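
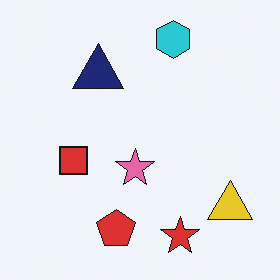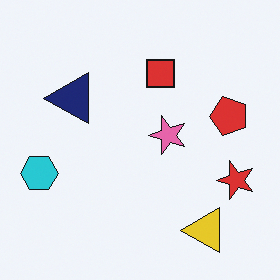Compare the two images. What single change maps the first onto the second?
Transposed (reflected across the top-left ↔ bottom-right diagonal).

Shapes have swapped their row and column positions — what was in the top-right is now in the bottom-left — a diagonal reflection.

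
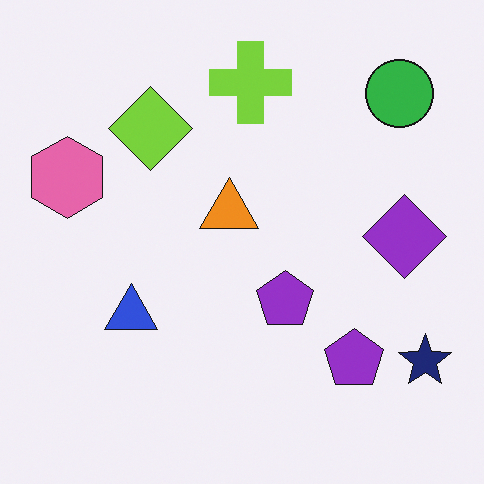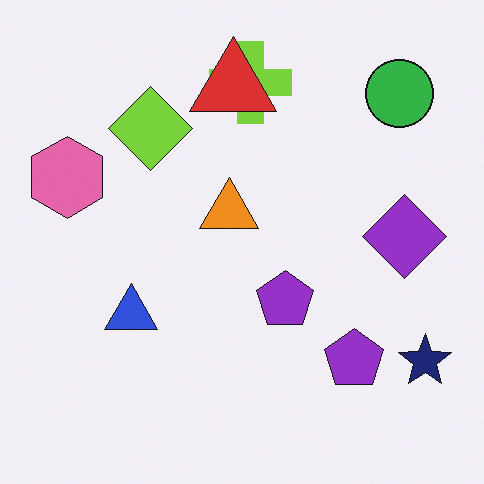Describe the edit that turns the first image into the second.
The second image is the first overlaid with an additional red triangle.

A red triangle appears in the second image that is absent from the first.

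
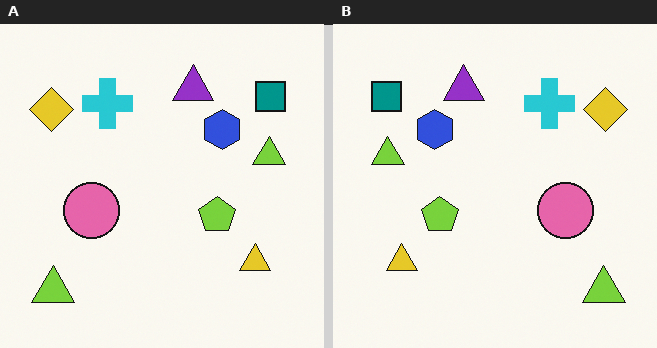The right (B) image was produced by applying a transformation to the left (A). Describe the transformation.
Flipped horizontally (left ↔ right).

The yellow diamond is in the top-left of the left (A) image and the top-right of the right (B) — shapes on opposite sides of the vertical midline have swapped in a mirror flip.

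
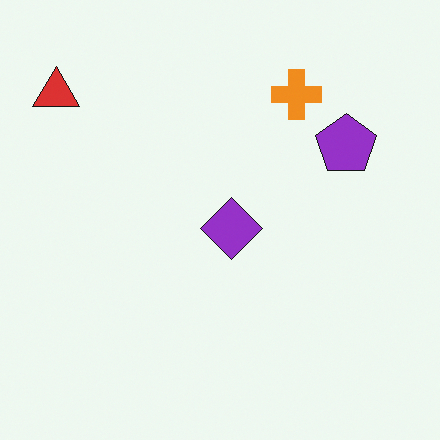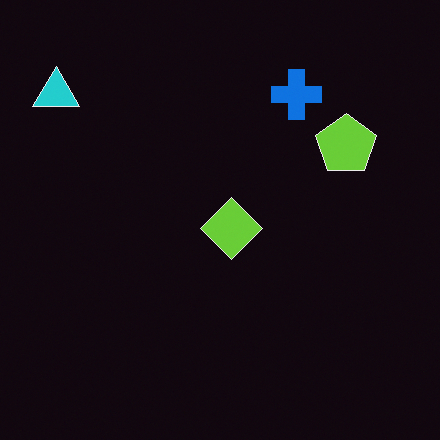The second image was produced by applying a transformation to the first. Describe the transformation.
The second image is the first color-inverted (negative).

The light background has become dark and every shape's color is its complement — a photographic negative.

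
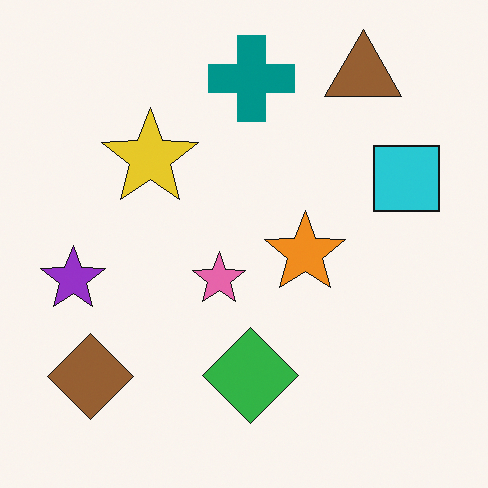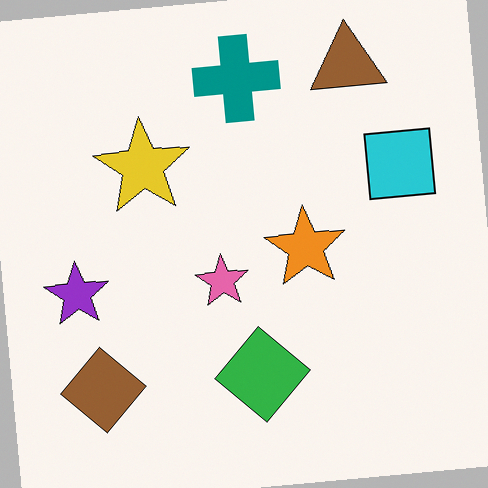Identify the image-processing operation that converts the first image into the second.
The second image is the first rotated counter-clockwise by a slight angle.

Every shape is tilted by the same angle and the image corners show triangular fill wedges — a whole-image rotation by a non-right angle.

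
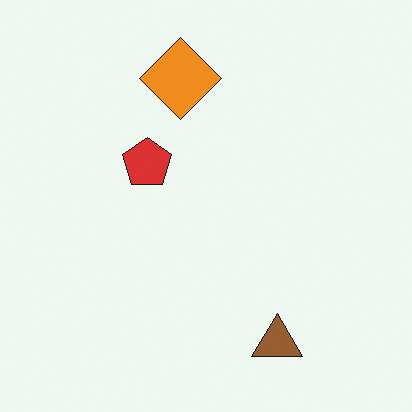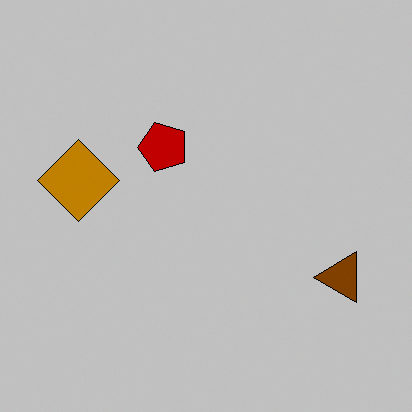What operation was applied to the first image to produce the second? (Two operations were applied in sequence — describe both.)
This is the original image aggressively posterized, then transposed (reflected across the top-left ↔ bottom-right diagonal).

Each flat color has snapped to a coarser quantized level — most visibly, the near-white background has dropped to a flat grey. Shapes have swapped their row and column positions — what was in the top-right is now in the bottom-left — a diagonal reflection.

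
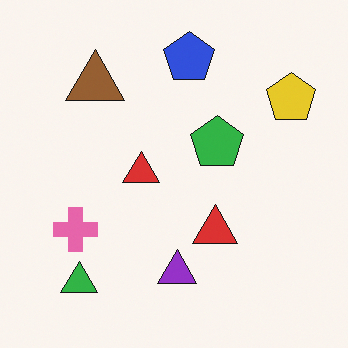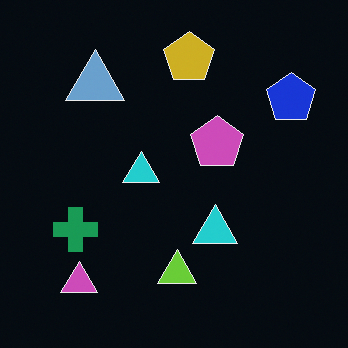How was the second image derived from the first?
It was color-inverted (negative).

The light background has become dark and every shape's color is its complement — a photographic negative.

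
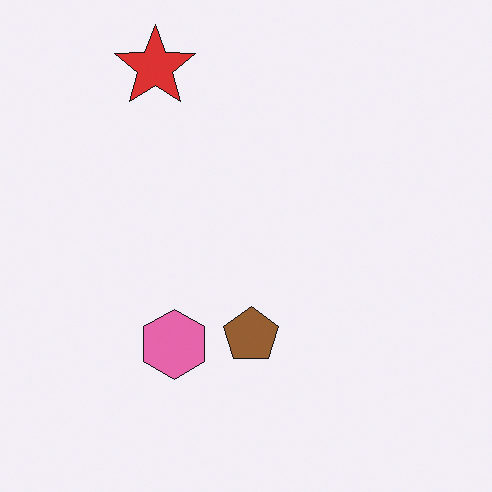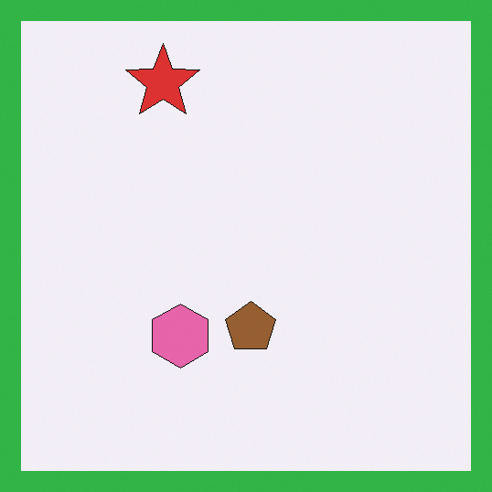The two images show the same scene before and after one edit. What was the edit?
This is the original image framed with a green border.

A solid green frame runs around the edge of the second image, with the content slightly shrunk inside it.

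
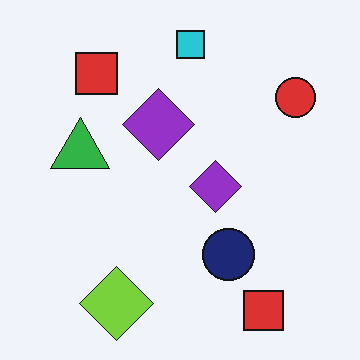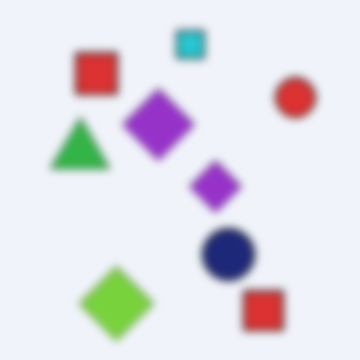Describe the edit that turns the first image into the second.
This is the original image moderately blurred.

Shape edges and outlines are uniformly softened across the whole image.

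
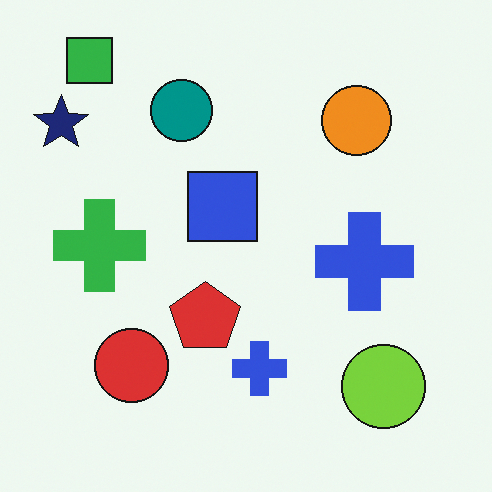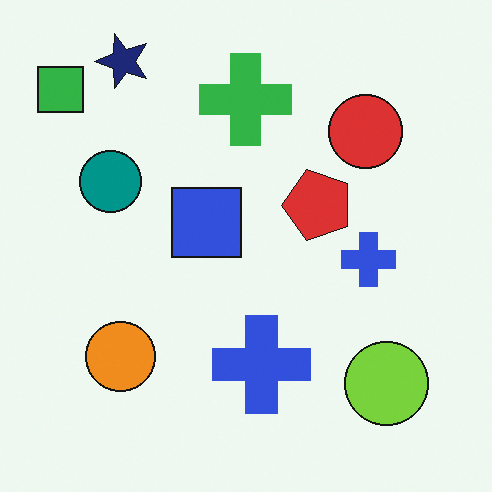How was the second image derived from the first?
The transformation is: transposed (reflected across the top-left ↔ bottom-right diagonal).

Shapes have swapped their row and column positions — what was in the top-right is now in the bottom-left — a diagonal reflection.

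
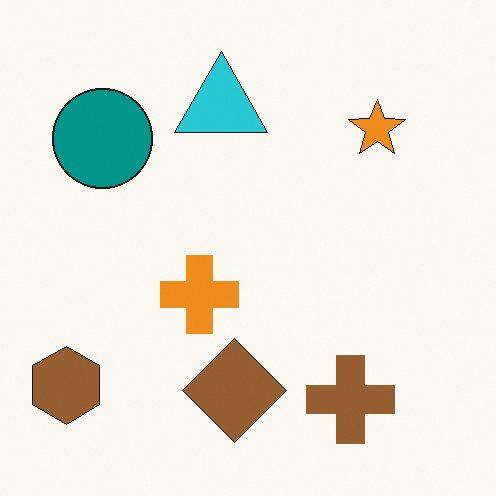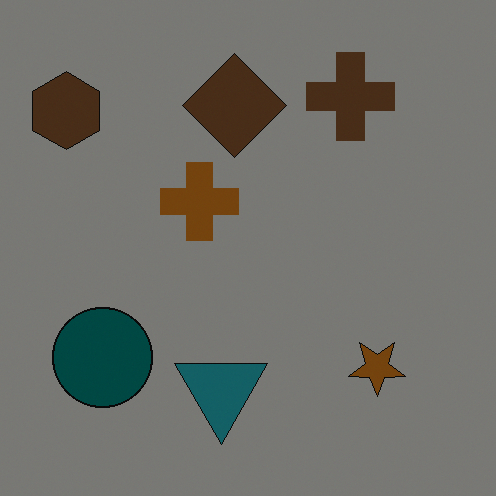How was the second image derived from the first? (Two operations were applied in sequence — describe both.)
Darkened a lot, then flipped vertically (top ↔ bottom).

Every pixel — background and shapes alike — is uniformly darkened. The brown cross is in the bottom-right of the first image and the top-right of the second — shapes on opposite sides of the horizontal midline have swapped in a mirror flip.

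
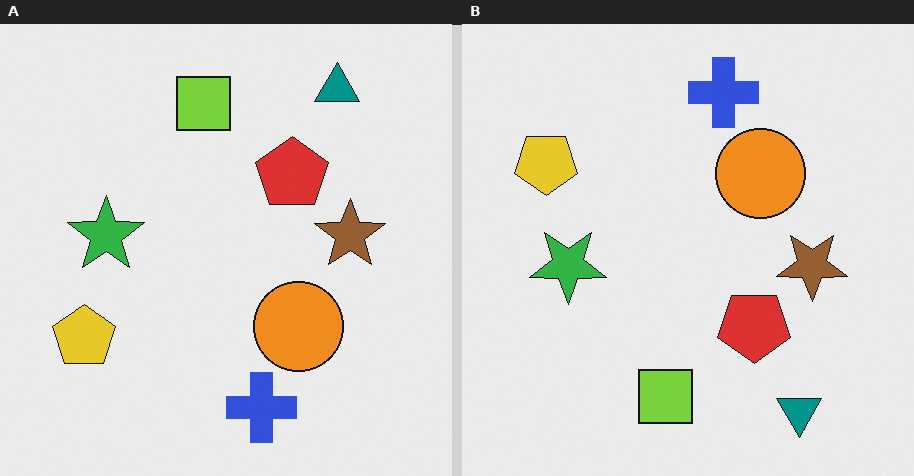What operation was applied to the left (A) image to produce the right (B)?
The transformation is: flipped vertically (top ↔ bottom).

The teal triangle is in the top-right of the left (A) image and the bottom-right of the right (B) — shapes on opposite sides of the horizontal midline have swapped in a mirror flip.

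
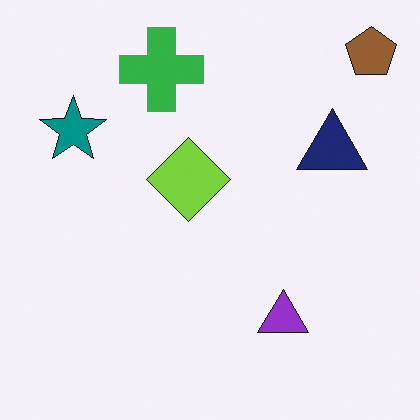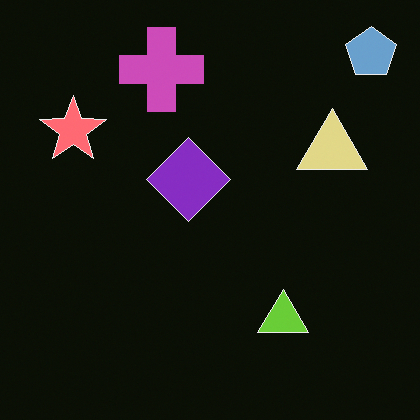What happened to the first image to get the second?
This is the original image color-inverted (negative).

The light background has become dark and every shape's color is its complement — a photographic negative.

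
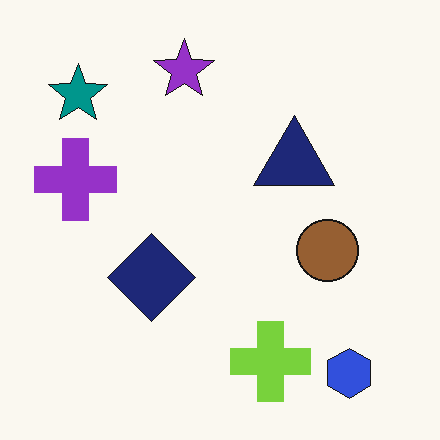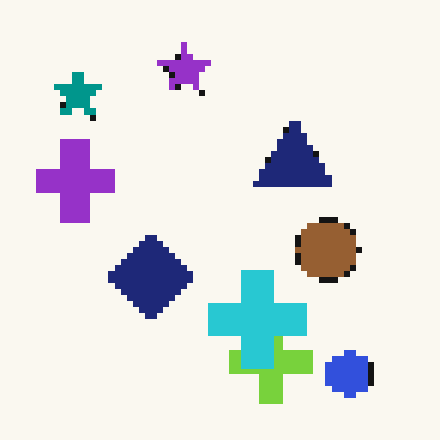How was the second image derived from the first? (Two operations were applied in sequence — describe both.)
This is the original image pixelated into visible square blocks, then overlaid with an additional cyan cross.

Shapes are reduced to large square blocks; fine edges and outlines are lost — a downscale-then-upscale (mosaic) effect. A cyan cross appears in the second image that is absent from the first.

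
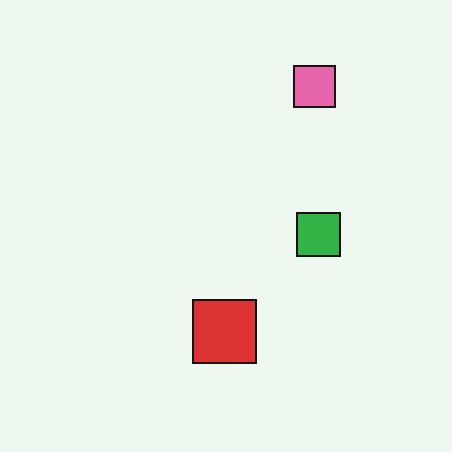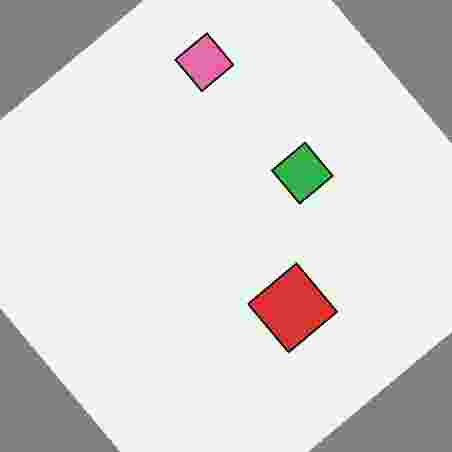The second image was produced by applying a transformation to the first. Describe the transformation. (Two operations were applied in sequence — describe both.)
The transformation is: rotated counter-clockwise by a large amount — several tens of degrees, then heavily JPEG-compressed with obvious blocking artifacts.

Every shape is tilted by the same angle and the image corners show triangular fill wedges — a whole-image rotation by a non-right angle. Blocky 8×8 compression artifacts appear around shape edges and the flat background shows ringing — characteristic JPEG degradation.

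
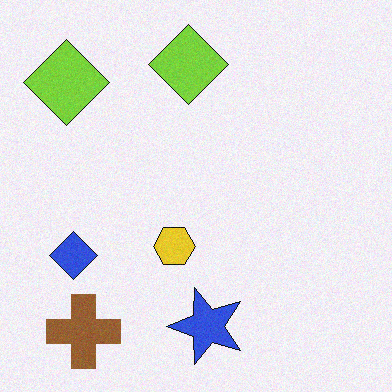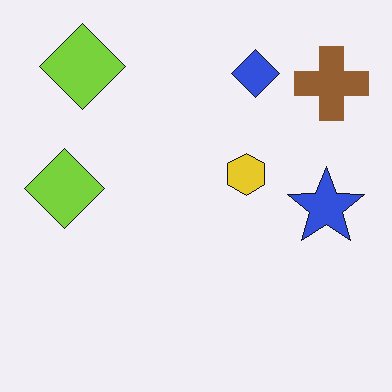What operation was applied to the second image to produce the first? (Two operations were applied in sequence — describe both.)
The image was transposed (reflected across the top-left ↔ bottom-right diagonal), then degraded with subtle gaussian noise.

Shapes have swapped their row and column positions — what was in the top-right is now in the bottom-left — a diagonal reflection. Random speckle covers the whole image, including the flat background.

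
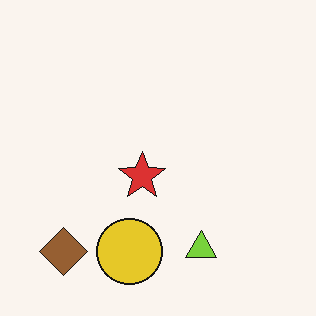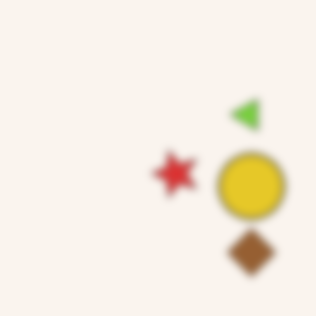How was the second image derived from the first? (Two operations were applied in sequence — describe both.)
The image was rotated 90° counter-clockwise, then moderately blurred.

The brown diamond sits in the bottom-left of the first image and the bottom-right of the second — consistent with a whole-image 90° counter-clockwise rotation. Shape edges and outlines are uniformly softened across the whole image.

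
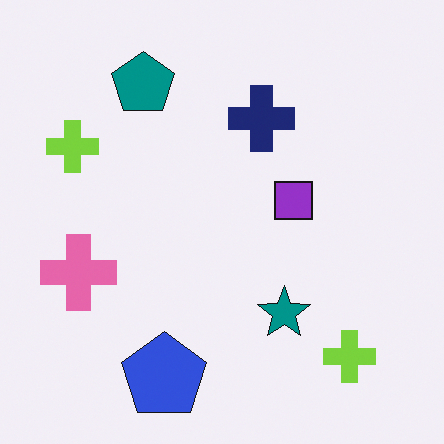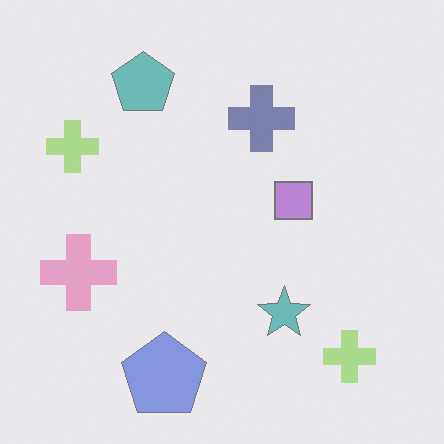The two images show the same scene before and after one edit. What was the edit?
The image was washed out (contrast reduced).

Tones are pushed toward mid-grey across the whole image — a global contrast change.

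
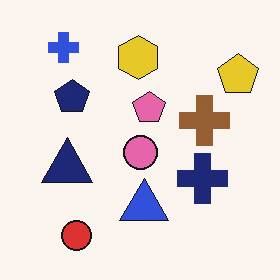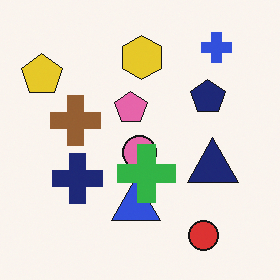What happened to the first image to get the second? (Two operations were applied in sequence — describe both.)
This is the original image flipped horizontally (left ↔ right), then overlaid with an additional green cross.

The yellow pentagon is in the top-right of the first image and the top-left of the second — shapes on opposite sides of the vertical midline have swapped in a mirror flip. A green cross appears in the second image that is absent from the first.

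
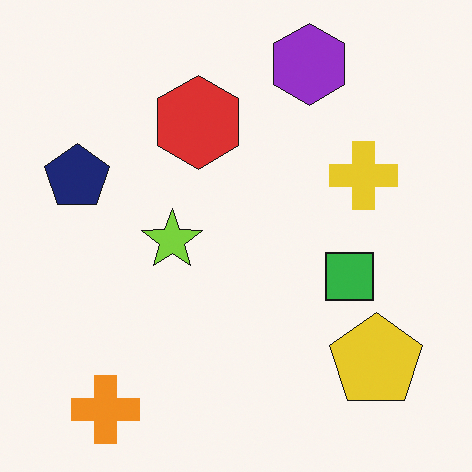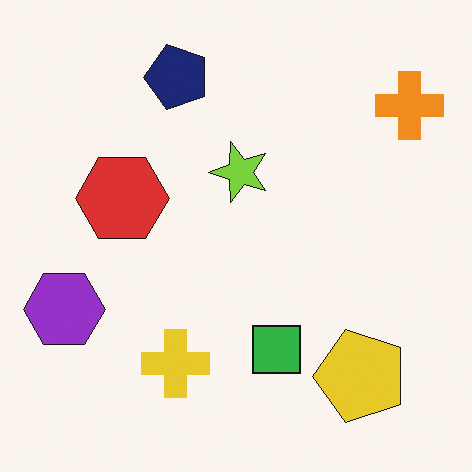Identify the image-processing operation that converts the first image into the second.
It was transposed (reflected across the top-left ↔ bottom-right diagonal).

Shapes have swapped their row and column positions — what was in the top-right is now in the bottom-left — a diagonal reflection.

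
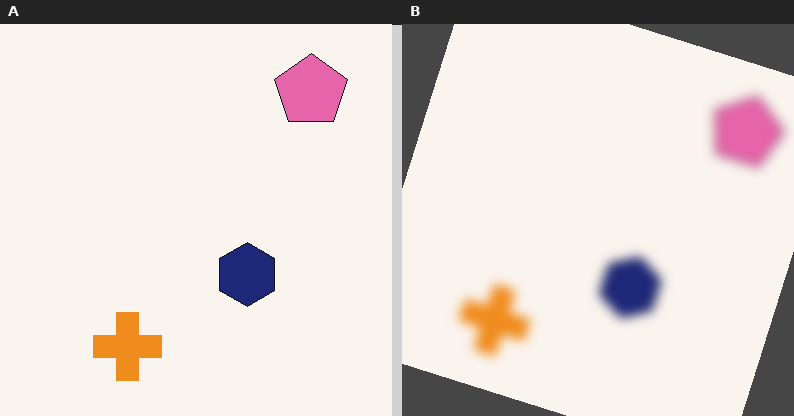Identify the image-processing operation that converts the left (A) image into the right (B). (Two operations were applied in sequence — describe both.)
The right (B) image is the left (A) strongly gaussian-blurred, then rotated clockwise by a clearly visible amount.

Shape edges and outlines are uniformly softened across the whole image. Every shape is tilted by the same angle and the image corners show triangular fill wedges — a whole-image rotation by a non-right angle.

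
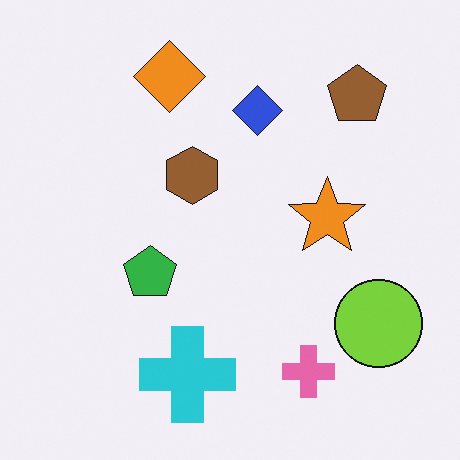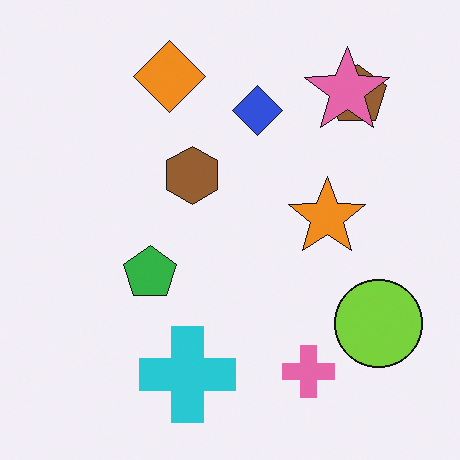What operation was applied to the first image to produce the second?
The image was overlaid with an additional pink star.

A pink star appears in the second image that is absent from the first.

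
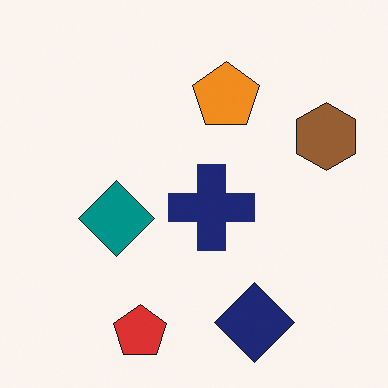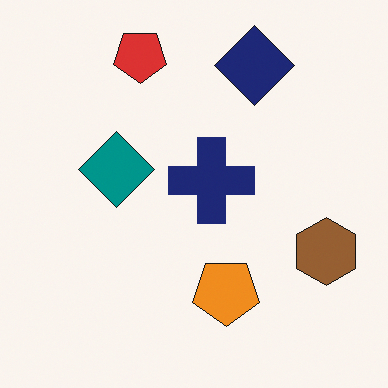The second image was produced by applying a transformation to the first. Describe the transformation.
It was flipped vertically (top ↔ bottom).

The red pentagon is in the bottom of the first image and the top of the second — shapes on opposite sides of the horizontal midline have swapped in a mirror flip.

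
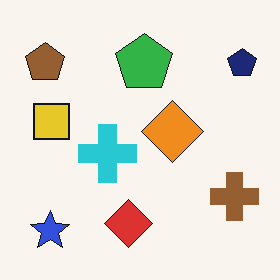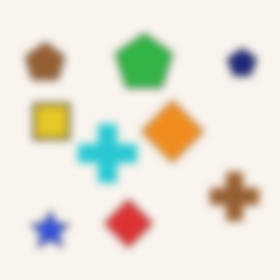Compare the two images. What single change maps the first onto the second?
The image was noticeably gaussian-blurred.

Shape edges and outlines are uniformly softened across the whole image.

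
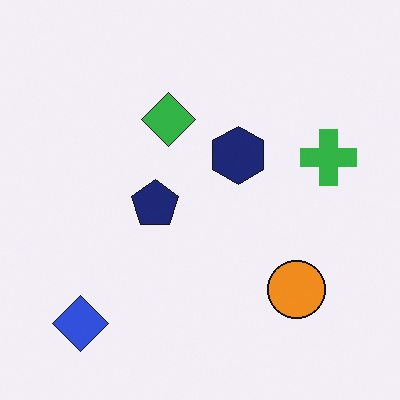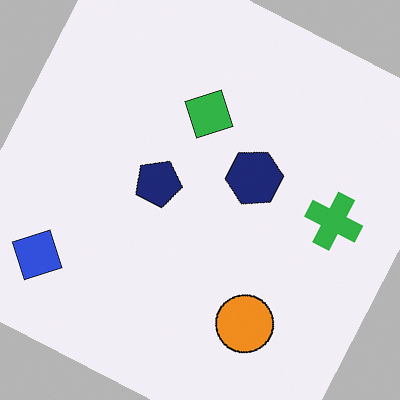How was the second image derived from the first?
The image was rotated clockwise by a clearly visible amount.

Every shape is tilted by the same angle and the image corners show triangular fill wedges — a whole-image rotation by a non-right angle.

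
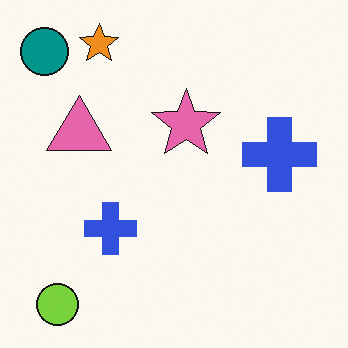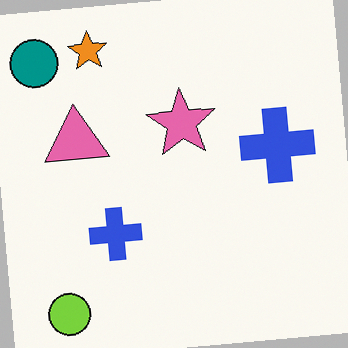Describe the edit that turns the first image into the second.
This is the original image rotated counter-clockwise by a small amount.

Every shape is tilted by the same angle and the image corners show triangular fill wedges — a whole-image rotation by a non-right angle.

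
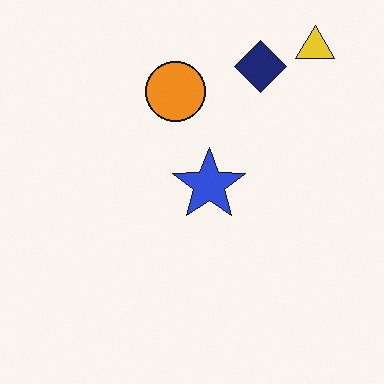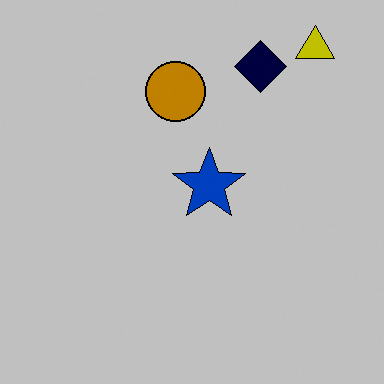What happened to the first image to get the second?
This is the original image heavily posterized to just a handful of flat colors.

Each flat color has snapped to a coarser quantized level — most visibly, the near-white background has dropped to a flat grey.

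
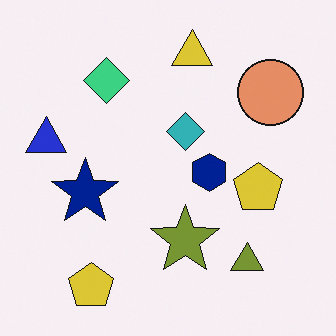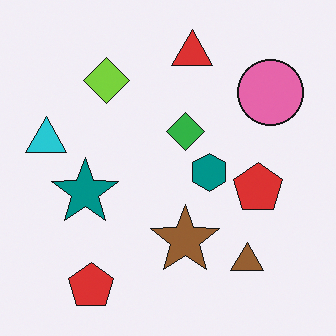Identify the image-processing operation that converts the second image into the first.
This is the original image hue-shifted by a small amount.

Every shape's color has rotated by the same amount around the hue wheel — a uniform hue shift.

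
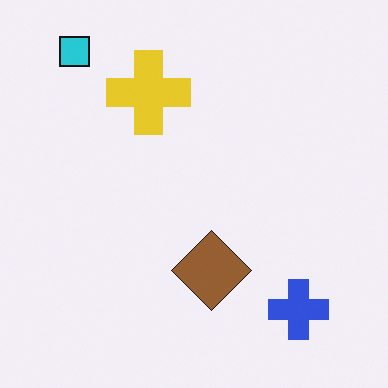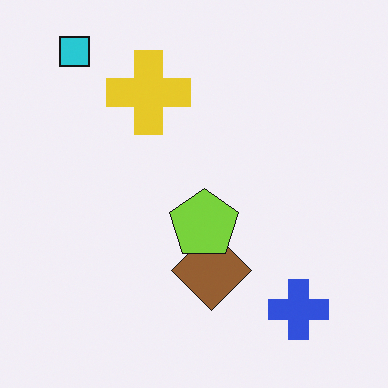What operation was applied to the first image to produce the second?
The transformation is: overlaid with an additional lime pentagon.

A lime pentagon appears in the second image that is absent from the first.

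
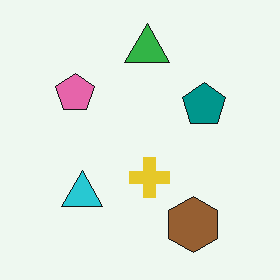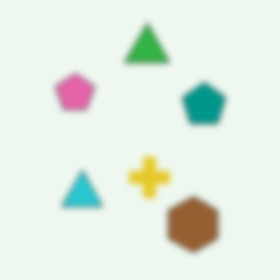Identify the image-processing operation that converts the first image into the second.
The second image is the first noticeably gaussian-blurred.

Shape edges and outlines are uniformly softened across the whole image.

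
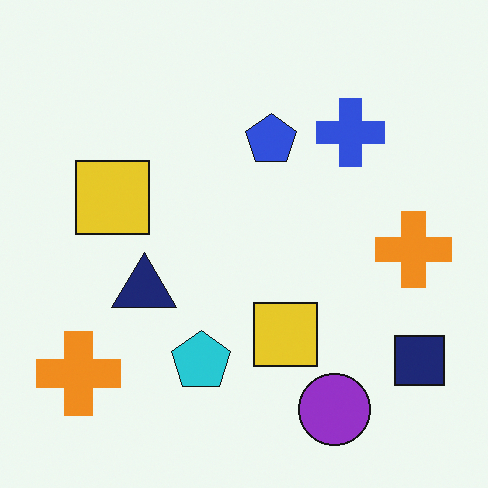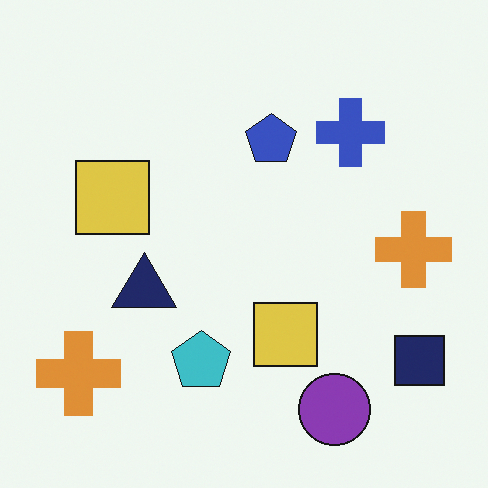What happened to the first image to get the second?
This is the original image slightly desaturated.

All colors are more muted and greyish — a global saturation change.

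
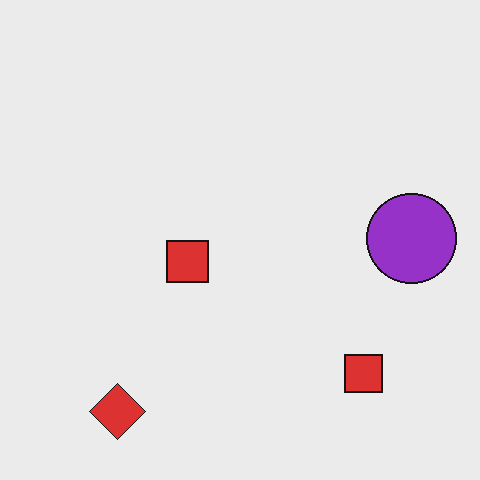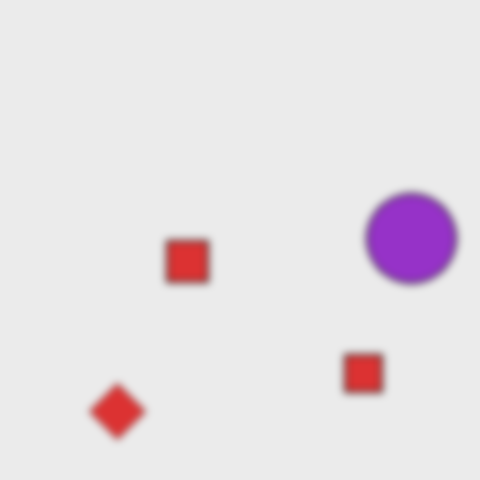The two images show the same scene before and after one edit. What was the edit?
This is the original image moderately blurred.

Shape edges and outlines are uniformly softened across the whole image.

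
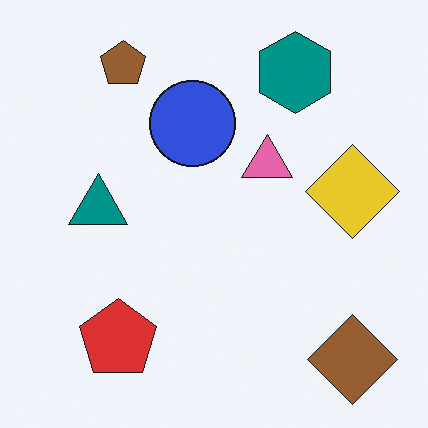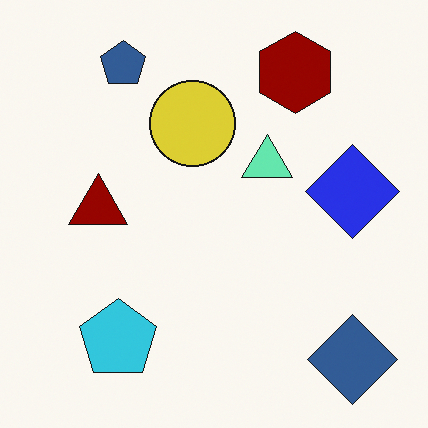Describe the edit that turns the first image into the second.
It was hue-shifted by a large amount.

Every shape's color has rotated by the same amount around the hue wheel — a uniform hue shift.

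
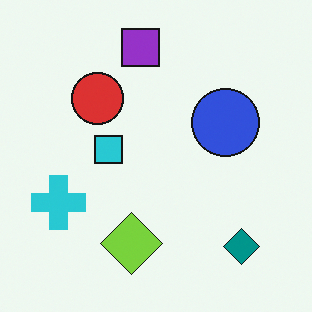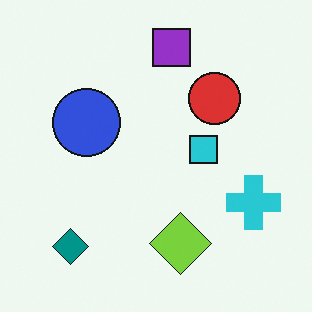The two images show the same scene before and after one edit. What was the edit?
The second image is the first flipped horizontally (left ↔ right).

The cyan cross is in the left of the first image and the right of the second — shapes on opposite sides of the vertical midline have swapped in a mirror flip.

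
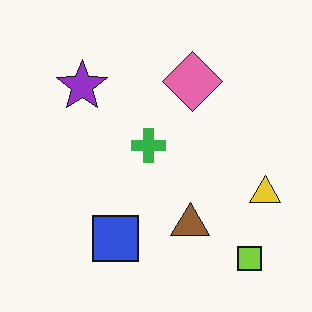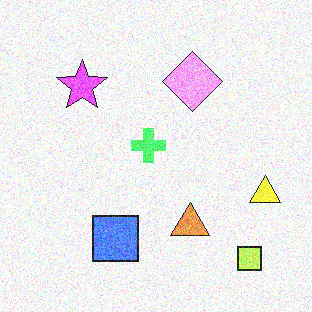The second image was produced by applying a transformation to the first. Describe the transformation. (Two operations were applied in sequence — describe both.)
It was noticeably brightened, then degraded with strong gaussian noise.

Every pixel — background and shapes alike — is uniformly brightened. Random speckle covers the whole image, including the flat background.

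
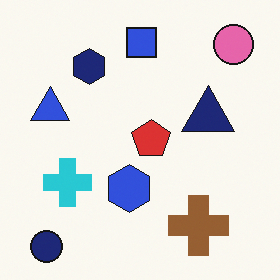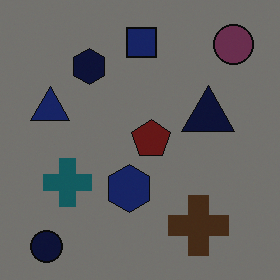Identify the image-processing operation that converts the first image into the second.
Substantially darkened.

Every pixel — background and shapes alike — is uniformly darkened.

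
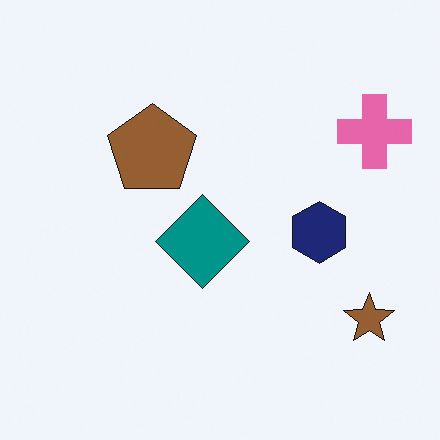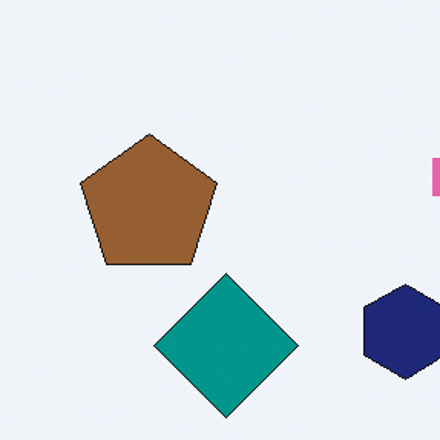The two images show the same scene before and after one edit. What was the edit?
This is the original image cropped slightly and scaled back up.

The visible shapes are larger and the field of view is narrower; shapes near the original edges may be partly or wholly outside the frame — a crop-and-rescale.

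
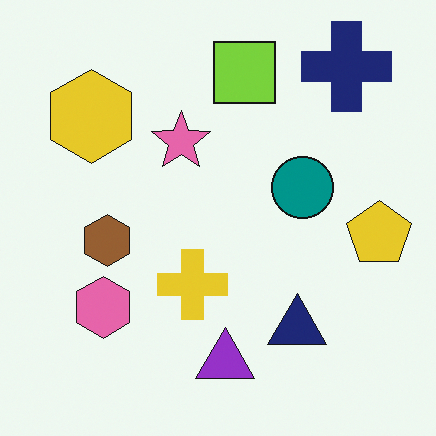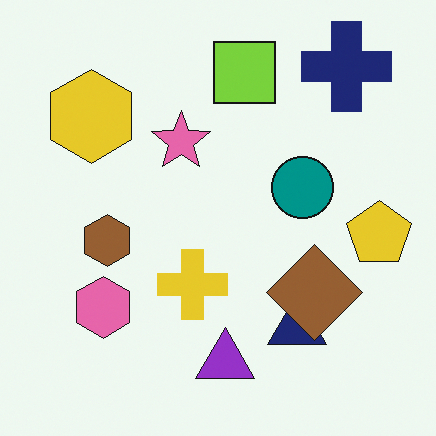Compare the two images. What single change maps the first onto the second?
The transformation is: overlaid with an additional brown diamond.

A brown diamond appears in the second image that is absent from the first.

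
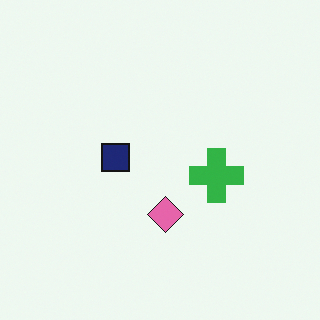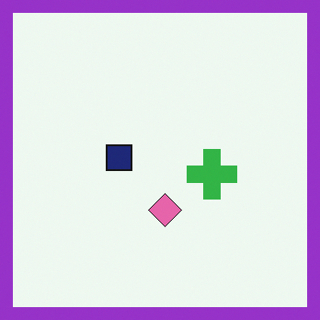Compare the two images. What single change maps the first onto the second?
The image was framed with a purple border.

A solid purple frame runs around the edge of the second image, with the content slightly shrunk inside it.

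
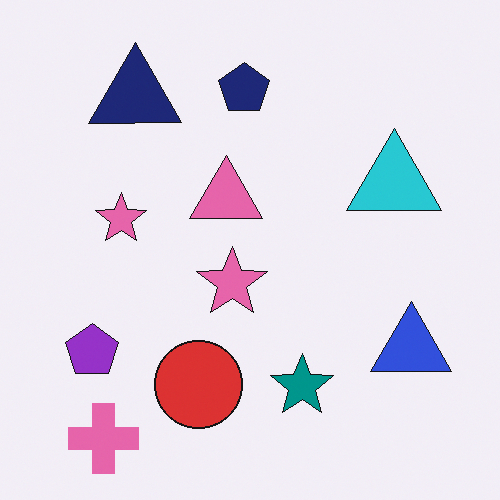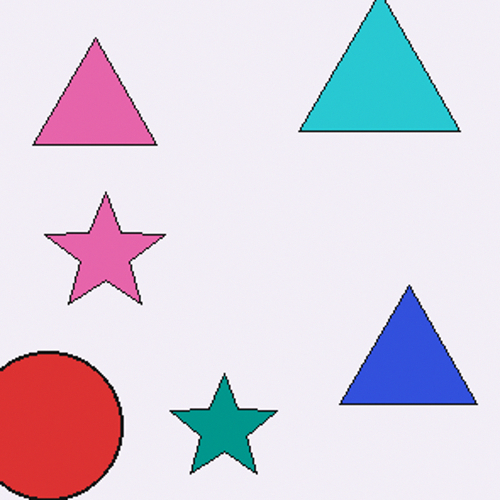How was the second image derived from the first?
The image was cropped tightly and scaled back up.

The visible shapes are larger and the field of view is narrower; shapes near the original edges may be partly or wholly outside the frame — a crop-and-rescale.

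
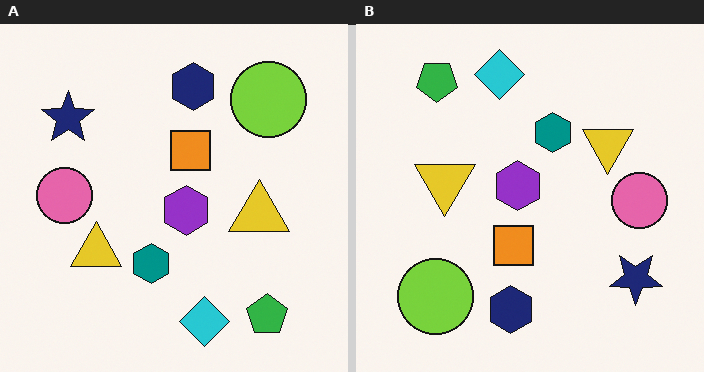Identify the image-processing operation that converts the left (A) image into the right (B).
The transformation is: rotated 180°.

The green pentagon sits in the bottom-right of the left (A) image and the top-left of the right (B) — consistent with a whole-image 180° rotation.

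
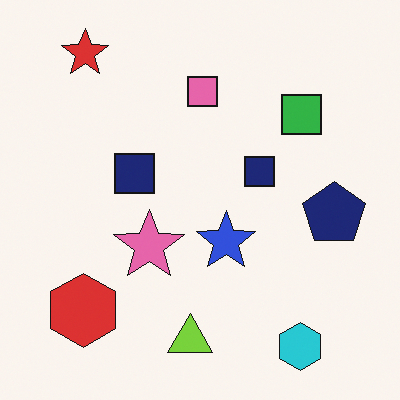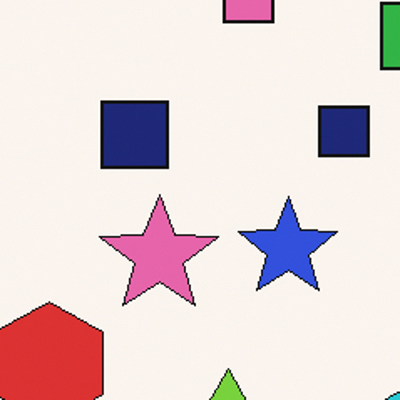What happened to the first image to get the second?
The image was cropped to a noticeably smaller region and rescaled.

The visible shapes are larger and the field of view is narrower; shapes near the original edges may be partly or wholly outside the frame — a crop-and-rescale.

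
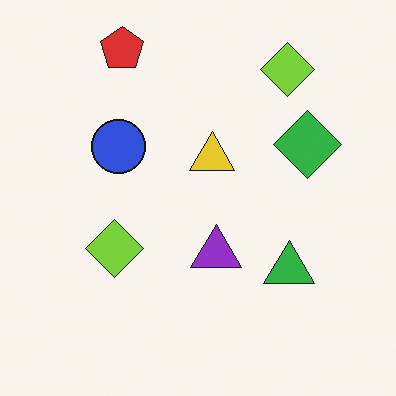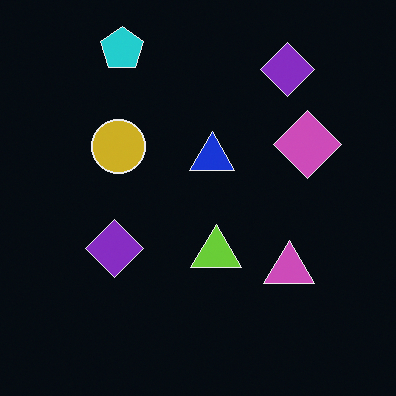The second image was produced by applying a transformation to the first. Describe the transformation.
Color-inverted (negative).

The light background has become dark and every shape's color is its complement — a photographic negative.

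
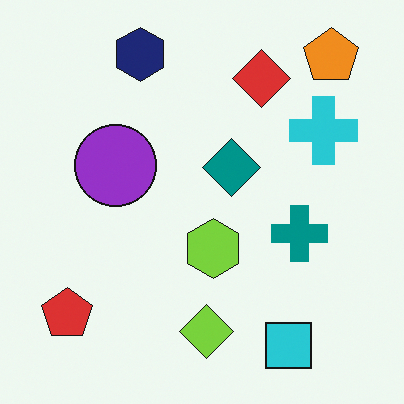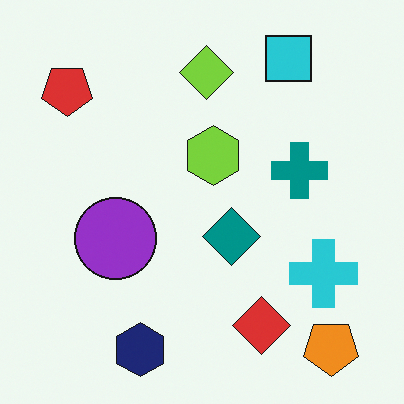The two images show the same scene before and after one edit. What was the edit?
The second image is the first flipped vertically (top ↔ bottom).

The navy hexagon is in the top of the first image and the bottom of the second — shapes on opposite sides of the horizontal midline have swapped in a mirror flip.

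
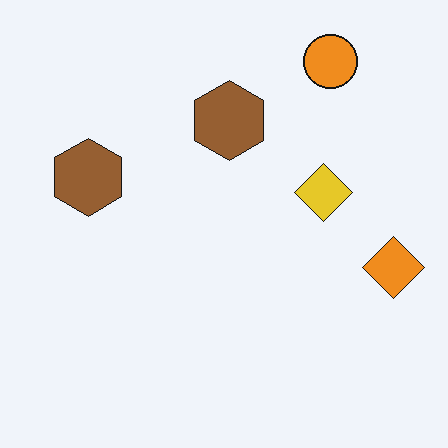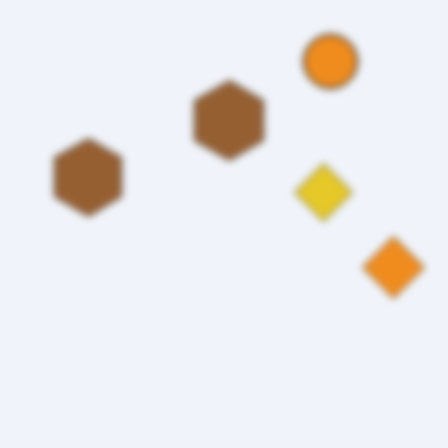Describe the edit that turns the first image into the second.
Noticeably gaussian-blurred.

Shape edges and outlines are uniformly softened across the whole image.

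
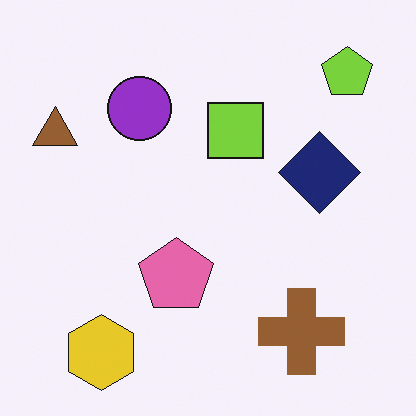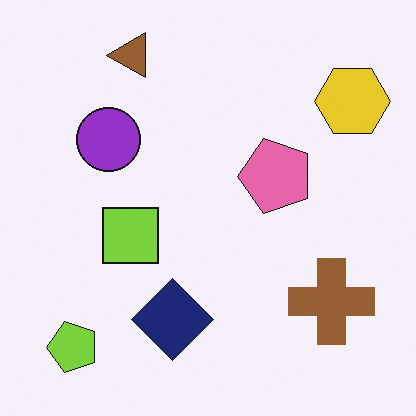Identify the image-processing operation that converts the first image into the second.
This is the original image transposed (reflected across the top-left ↔ bottom-right diagonal).

Shapes have swapped their row and column positions — what was in the top-right is now in the bottom-left — a diagonal reflection.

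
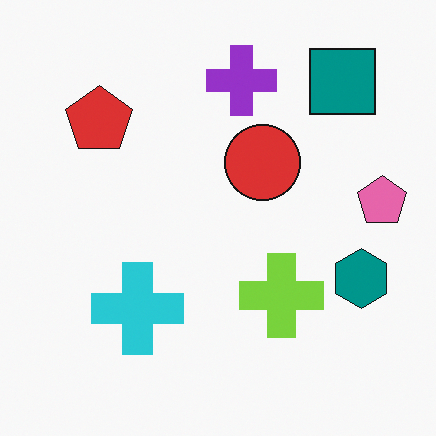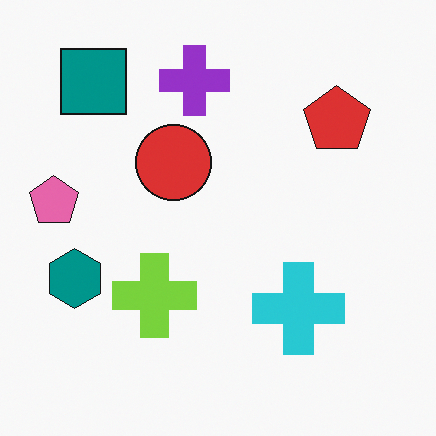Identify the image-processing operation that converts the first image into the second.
Flipped horizontally (left ↔ right).

The pink pentagon is in the right of the first image and the left of the second — shapes on opposite sides of the vertical midline have swapped in a mirror flip.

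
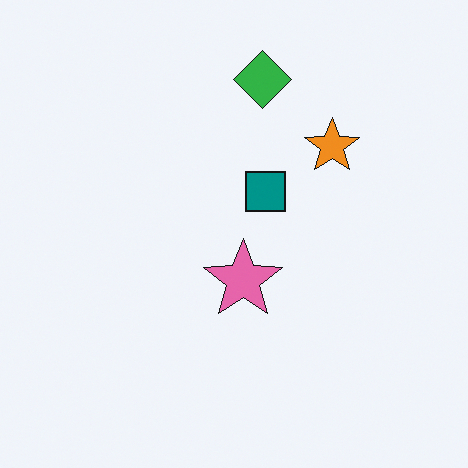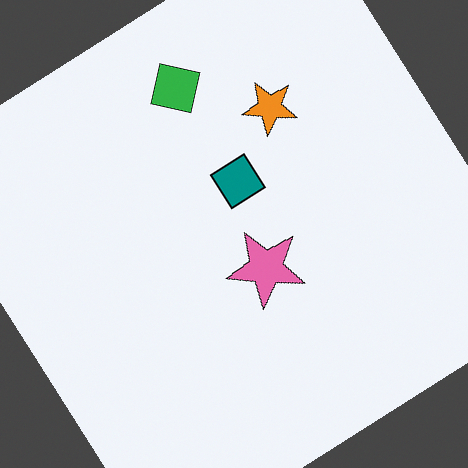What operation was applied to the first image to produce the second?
The transformation is: rotated counter-clockwise by a large amount — several tens of degrees.

Every shape is tilted by the same angle and the image corners show triangular fill wedges — a whole-image rotation by a non-right angle.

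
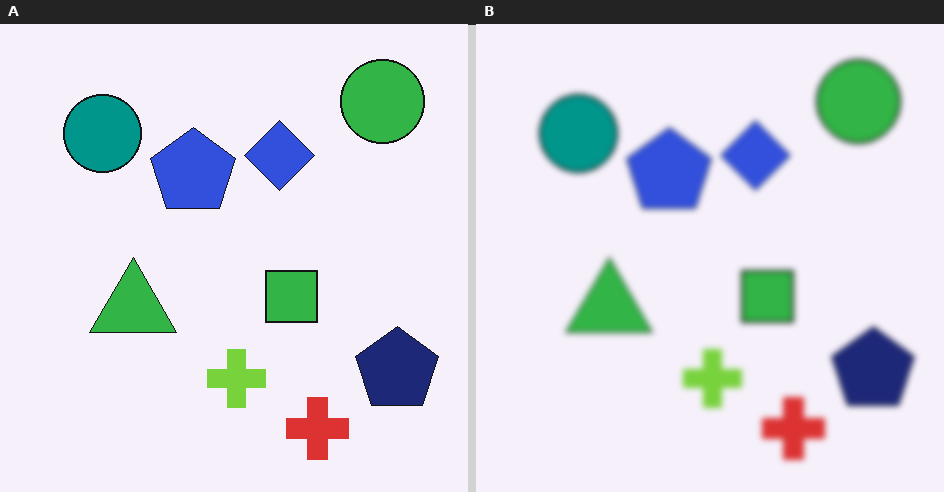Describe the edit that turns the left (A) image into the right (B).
This is the original image noticeably gaussian-blurred.

Shape edges and outlines are uniformly softened across the whole image.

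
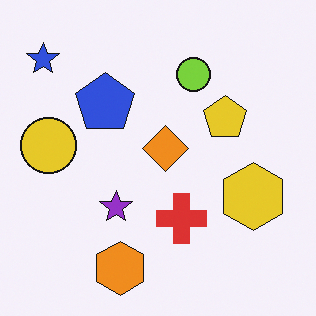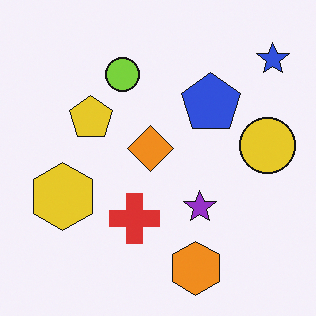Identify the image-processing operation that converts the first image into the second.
It was flipped horizontally (left ↔ right).

The blue star is in the top-left of the first image and the top-right of the second — shapes on opposite sides of the vertical midline have swapped in a mirror flip.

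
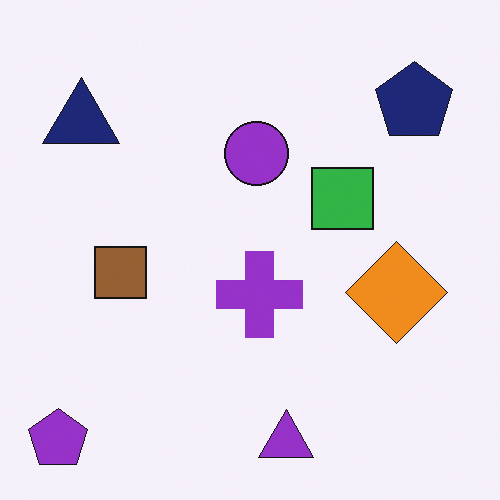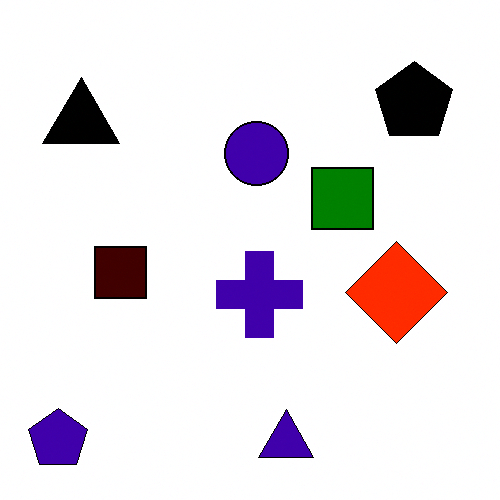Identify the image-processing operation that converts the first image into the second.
Given much higher contrast.

Tones are pushed away from mid-grey across the whole image — a global contrast change.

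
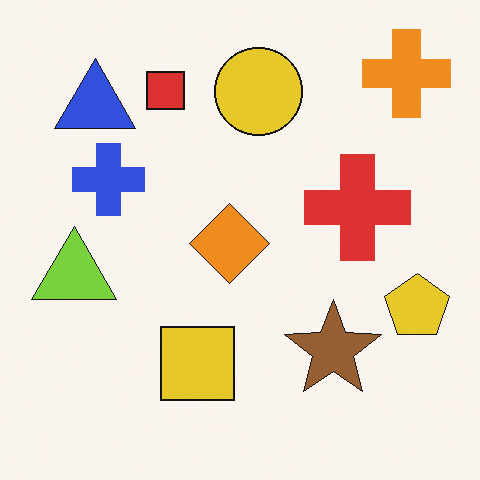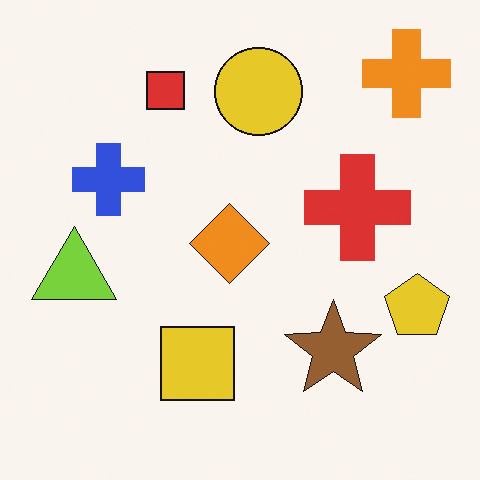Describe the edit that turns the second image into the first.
The image was overlaid with an additional blue triangle.

A blue triangle appears in the first image that is absent from the second.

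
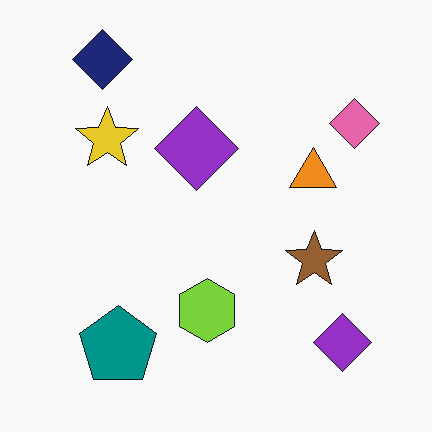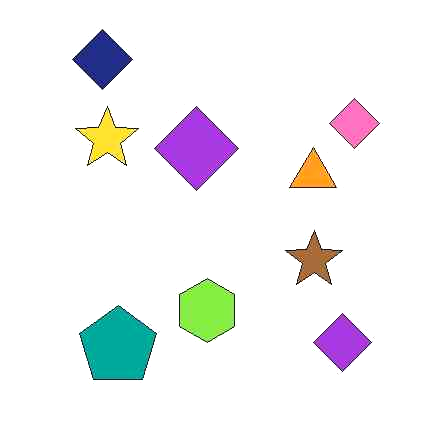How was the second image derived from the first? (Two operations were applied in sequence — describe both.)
It was given moderate JPEG compression, then slightly brightened.

Blocky 8×8 compression artifacts appear around shape edges and the flat background shows ringing — characteristic JPEG degradation. Every pixel — background and shapes alike — is uniformly brightened.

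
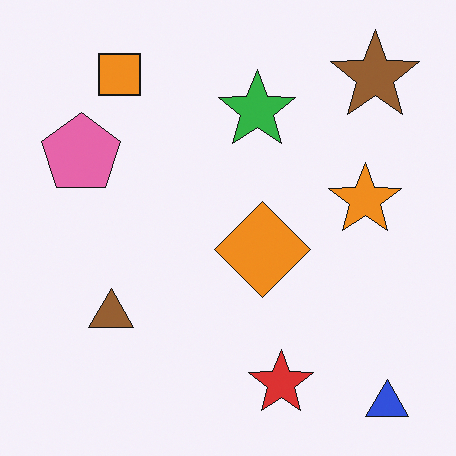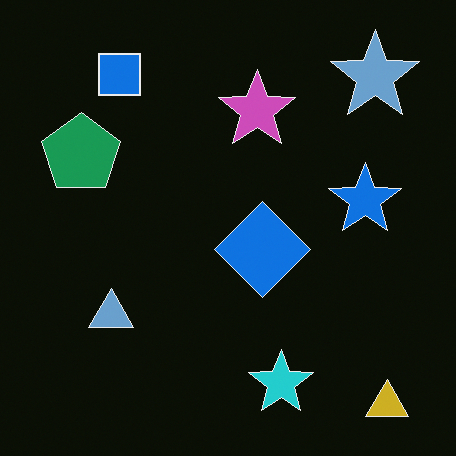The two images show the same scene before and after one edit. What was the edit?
This is the original image color-inverted (negative).

The light background has become dark and every shape's color is its complement — a photographic negative.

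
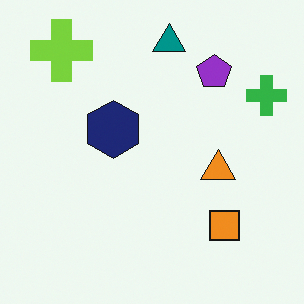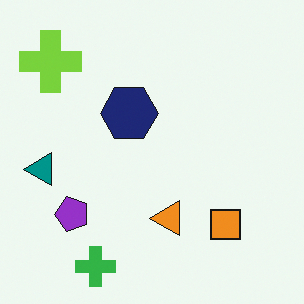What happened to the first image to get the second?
It was transposed (reflected across the top-left ↔ bottom-right diagonal).

Shapes have swapped their row and column positions — what was in the top-right is now in the bottom-left — a diagonal reflection.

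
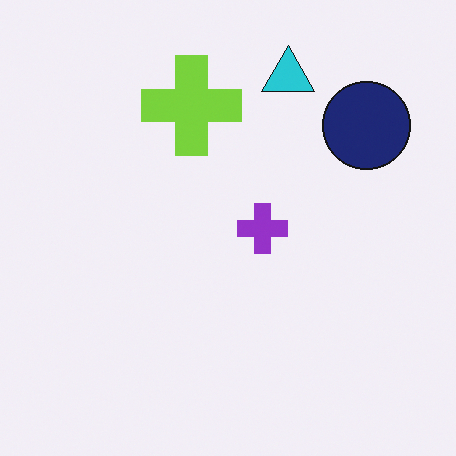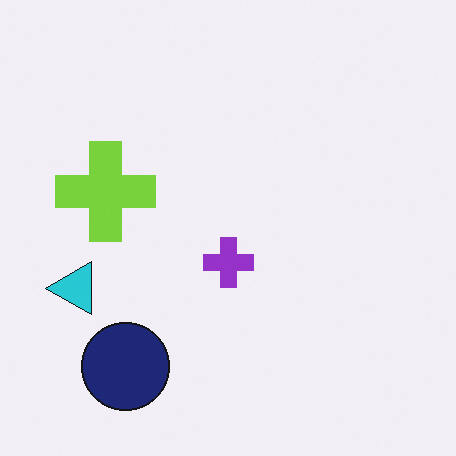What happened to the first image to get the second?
The second image is the first transposed (reflected across the top-left ↔ bottom-right diagonal).

Shapes have swapped their row and column positions — what was in the top-right is now in the bottom-left — a diagonal reflection.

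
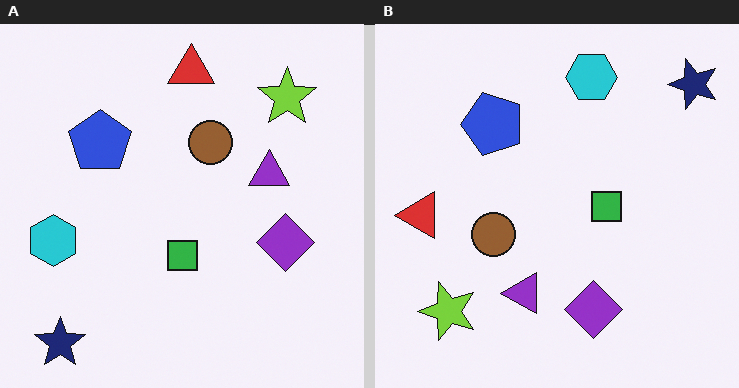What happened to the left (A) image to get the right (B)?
Transposed (reflected across the top-left ↔ bottom-right diagonal).

Shapes have swapped their row and column positions — what was in the top-right is now in the bottom-left — a diagonal reflection.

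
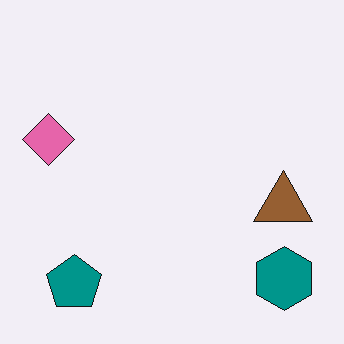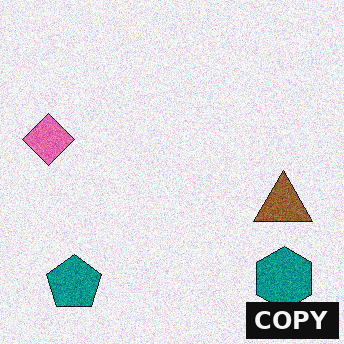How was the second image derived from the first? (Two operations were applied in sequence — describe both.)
The second image is the first degraded with moderate additive noise, then watermarked with the text "COPY" in the lower-right corner.

Random speckle covers the whole image, including the flat background. A dark label reading "COPY" appears in the lower-right corner.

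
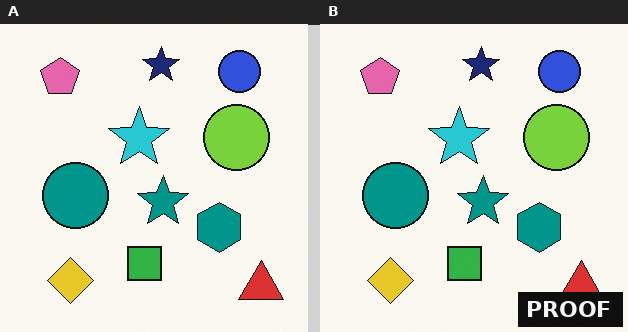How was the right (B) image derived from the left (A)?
The right (B) image is the left (A) watermarked with the text "PROOF" in the lower-right corner.

A dark label reading "PROOF" appears in the lower-right corner.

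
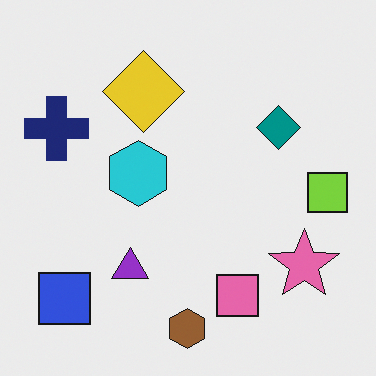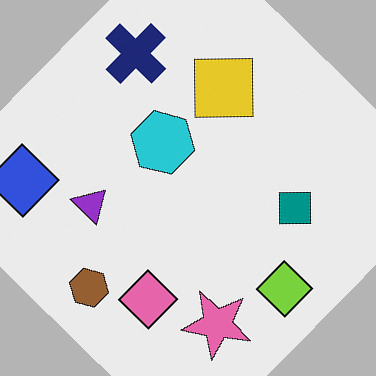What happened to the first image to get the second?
This is the original image rotated clockwise by a large amount — several tens of degrees.

Every shape is tilted by the same angle and the image corners show triangular fill wedges — a whole-image rotation by a non-right angle.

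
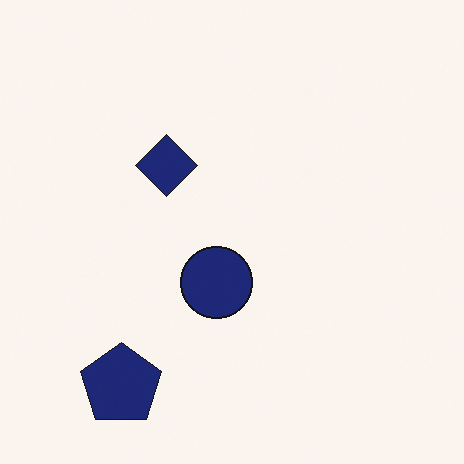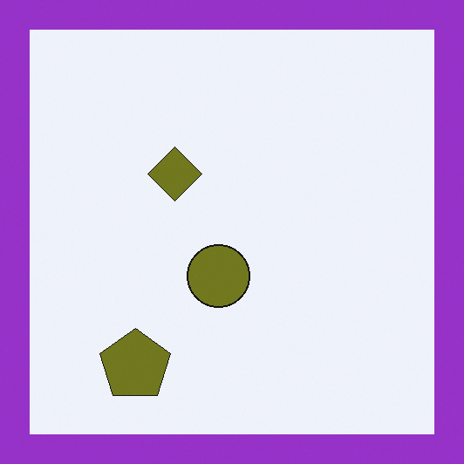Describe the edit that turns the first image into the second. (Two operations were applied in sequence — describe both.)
This is the original image hue-shifted by a large amount, then framed with a purple border.

Every shape's color has rotated by the same amount around the hue wheel — a uniform hue shift. A solid purple frame runs around the edge of the second image, with the content slightly shrunk inside it.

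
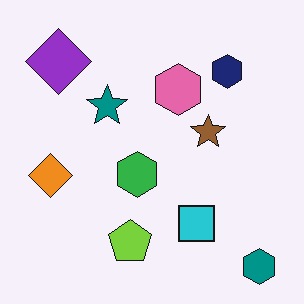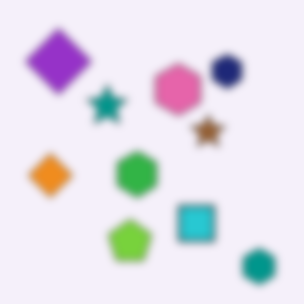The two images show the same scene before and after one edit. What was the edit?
The transformation is: noticeably gaussian-blurred.

Shape edges and outlines are uniformly softened across the whole image.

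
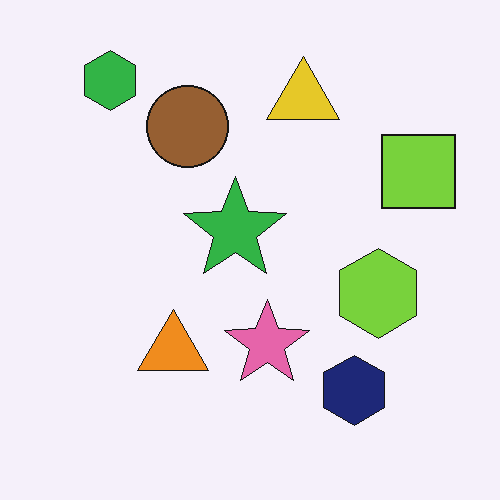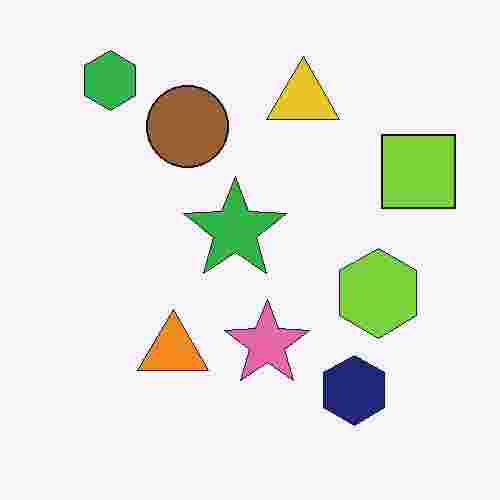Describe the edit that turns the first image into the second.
The transformation is: degraded with heavy JPEG compression.

Blocky 8×8 compression artifacts appear around shape edges and the flat background shows ringing — characteristic JPEG degradation.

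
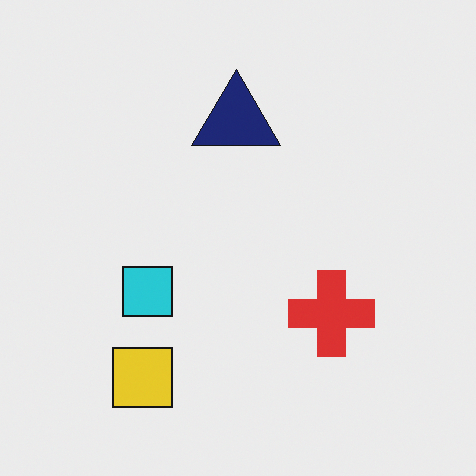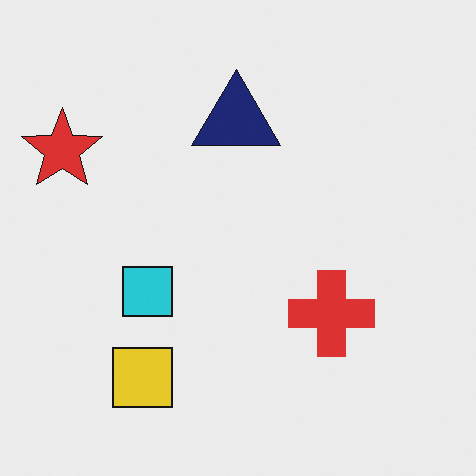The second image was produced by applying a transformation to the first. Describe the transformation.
The image was overlaid with an additional red star.

A red star appears in the second image that is absent from the first.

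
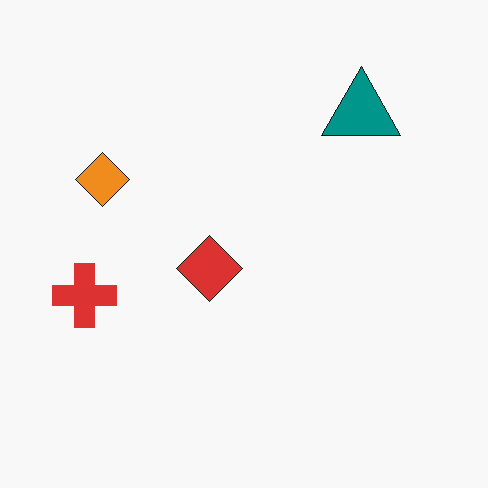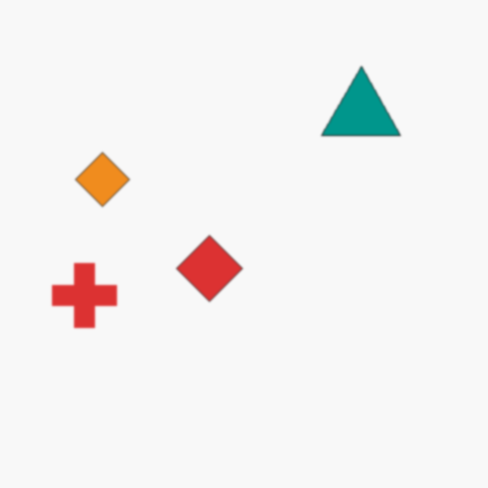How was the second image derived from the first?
It was lightly blurred.

Shape edges and outlines are uniformly softened across the whole image.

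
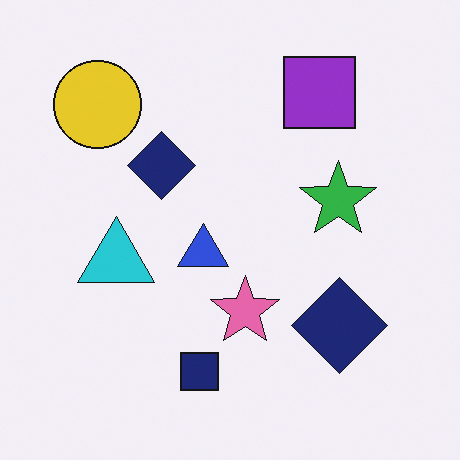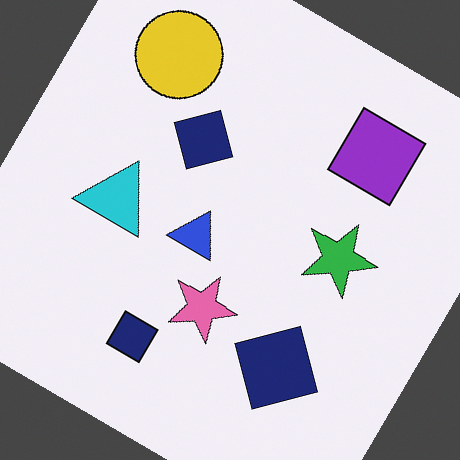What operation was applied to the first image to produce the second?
This is the original image rotated clockwise by a large amount — several tens of degrees.

Every shape is tilted by the same angle and the image corners show triangular fill wedges — a whole-image rotation by a non-right angle.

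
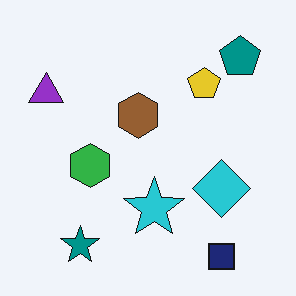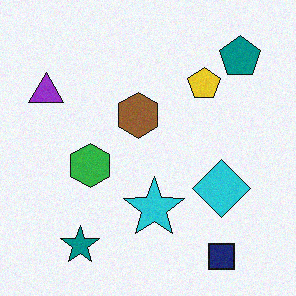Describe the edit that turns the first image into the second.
The second image is the first degraded with a light layer of grain.

Random speckle covers the whole image, including the flat background.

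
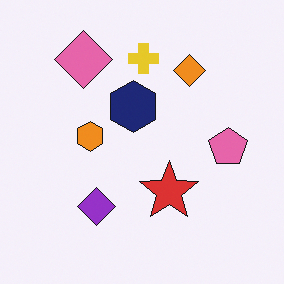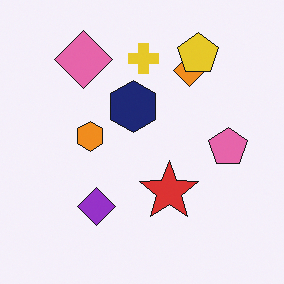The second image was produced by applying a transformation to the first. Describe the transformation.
This is the original image overlaid with an additional yellow pentagon.

A yellow pentagon appears in the second image that is absent from the first.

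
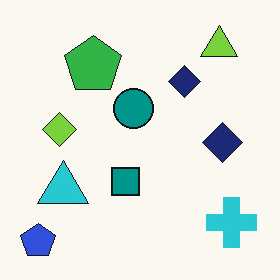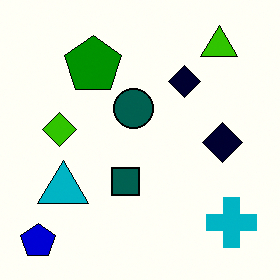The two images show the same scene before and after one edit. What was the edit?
The transformation is: boosted in contrast.

Tones are pushed away from mid-grey across the whole image — a global contrast change.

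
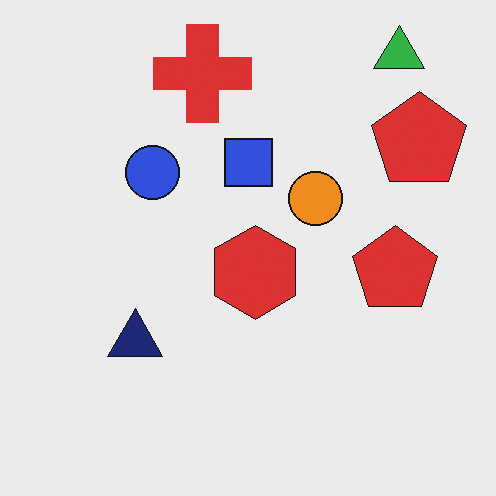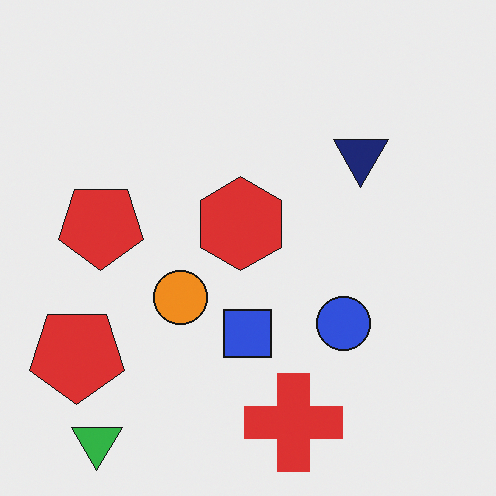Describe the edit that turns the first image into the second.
The transformation is: rotated 180°.

The green triangle sits in the top-right of the first image and the bottom-left of the second — consistent with a whole-image 180° rotation.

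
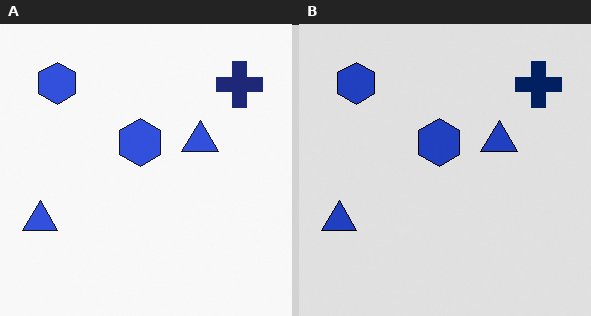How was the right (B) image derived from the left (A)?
Moderately posterized.

Each flat color has snapped to a coarser quantized level — most visibly, the near-white background has dropped to a flat grey.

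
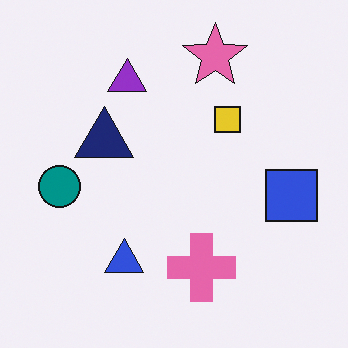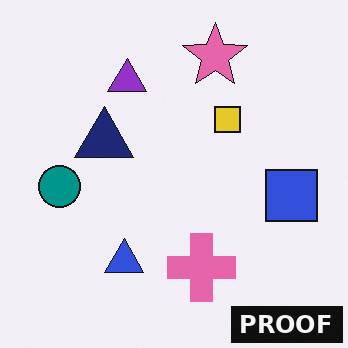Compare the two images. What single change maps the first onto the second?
The second image is the first watermarked with the text "PROOF" in the lower-right corner.

A dark label reading "PROOF" appears in the lower-right corner.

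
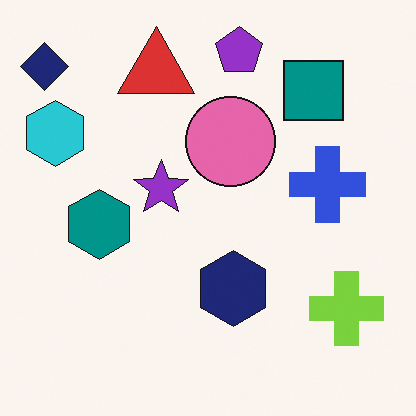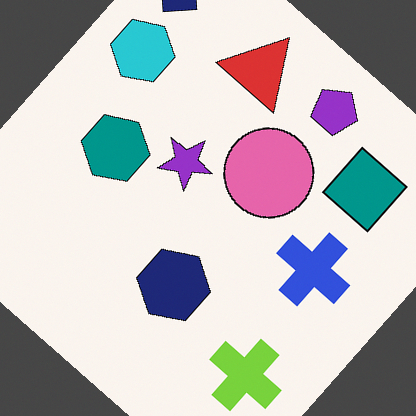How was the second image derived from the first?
The transformation is: rotated clockwise by a large amount — several tens of degrees.

Every shape is tilted by the same angle and the image corners show triangular fill wedges — a whole-image rotation by a non-right angle.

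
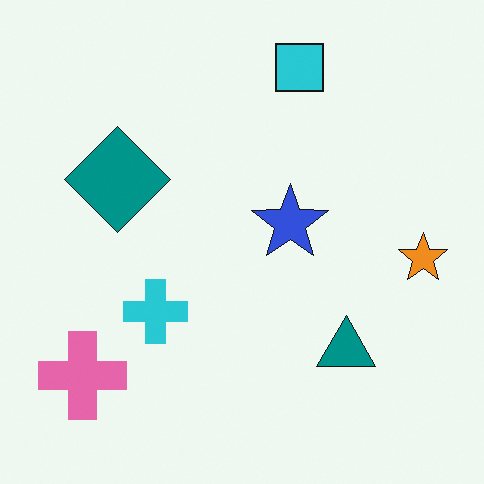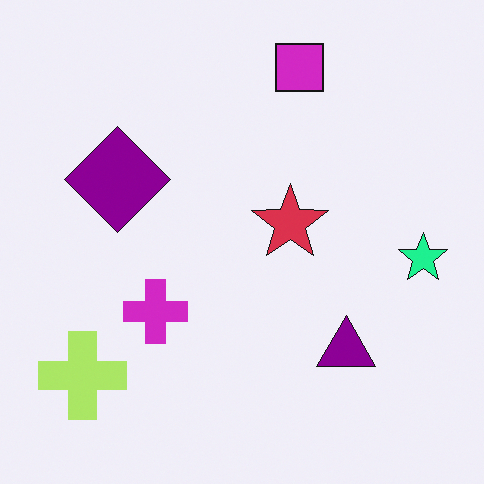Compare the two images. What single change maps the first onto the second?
It was hue-shifted noticeably.

Every shape's color has rotated by the same amount around the hue wheel — a uniform hue shift.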